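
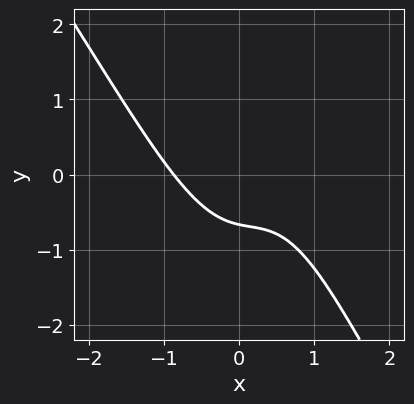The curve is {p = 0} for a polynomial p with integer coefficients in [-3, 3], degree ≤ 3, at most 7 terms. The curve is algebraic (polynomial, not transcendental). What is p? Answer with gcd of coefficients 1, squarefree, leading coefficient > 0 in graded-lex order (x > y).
3*x^3 + 2*x^2*y - x*y + 3*y + 2

deg p = 3. No degree-2 curve has this shape.
Solving for integer coefficients yields p as stated.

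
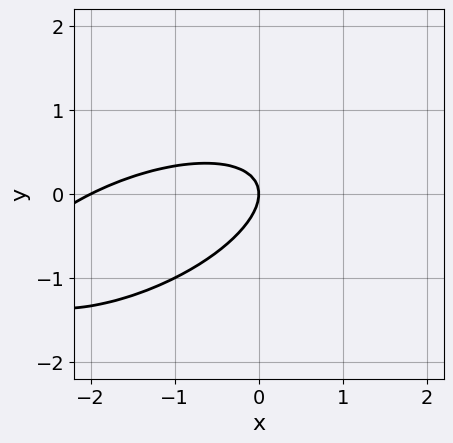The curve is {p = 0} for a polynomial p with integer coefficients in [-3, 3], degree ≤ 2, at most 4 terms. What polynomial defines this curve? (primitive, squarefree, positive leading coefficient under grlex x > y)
x^2 - 2*x*y + 3*y^2 + 2*x

The degree is 2 — a generic line meets the curve in up to 2 points.
From the axis intercepts and sections: the x-axis gridline crossings are at x ∈ {-2, 0}; it crosses the y-axis at the gridline y = 0.
Together with the visible shape, these determine p as stated.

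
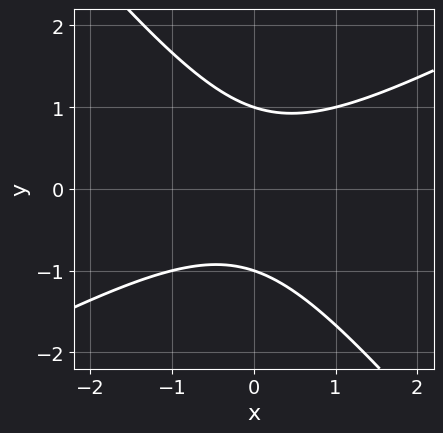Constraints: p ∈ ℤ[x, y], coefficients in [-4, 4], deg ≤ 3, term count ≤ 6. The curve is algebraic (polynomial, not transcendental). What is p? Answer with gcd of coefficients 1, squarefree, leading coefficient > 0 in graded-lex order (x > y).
2*x^2 - 2*x*y - 3*y^2 + 3

First, degree: a generic line meets the curve in up to 2 points, so deg p = 2.
Next, checking where it meets the axes: it misses every integer gridline on the x-axis; among the integer gridlines, it crosses the y-axis at y ∈ {-1, 1}.
Finally, matching integer coefficients to the picture gives p.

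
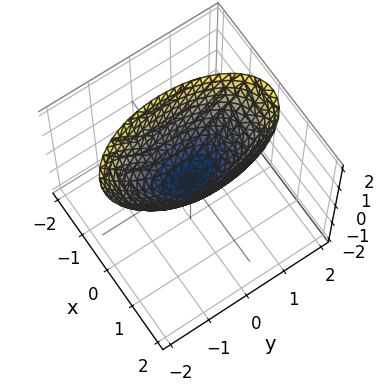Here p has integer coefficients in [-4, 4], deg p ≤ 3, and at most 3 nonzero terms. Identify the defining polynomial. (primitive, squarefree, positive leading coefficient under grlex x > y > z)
3*x^2 + y^2 - 2*z

Degree: a paraboloid; a quadric, so deg p = 2.
Symmetries: mirror symmetry y ↦ −y ⇒ only even powers of y; mirror symmetry x ↦ −x ⇒ only even powers of x.
From the axis intercepts and sections: it crosses the z-axis at the gridline z = 0; one y-axis crossing is at y = 0; one x-axis crossing is at x = 0.
These observations pin down the coefficients.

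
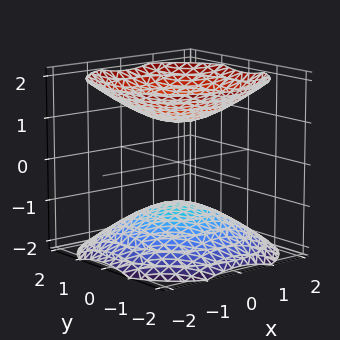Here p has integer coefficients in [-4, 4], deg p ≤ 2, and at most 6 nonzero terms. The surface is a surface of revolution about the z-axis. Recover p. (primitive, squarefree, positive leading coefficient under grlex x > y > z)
2*x^2 + 2*y^2 - 3*z^2 + 3

1. The picture has 2 separate pieces. They look like related sheets of one shape, so recover p as a whole.
2. The degree is 2 — the shape is more complex than any degree-1 surface.
3. By symmetry, every cross-section ⟂ z is a circle, so x, y appear only via x² + y².
4. Reading off the gridlines: among the integer gridlines, it crosses the z-axis at z ∈ {-1, 1}; the surface avoids every integer x-axis point in the box; no y-intercept at any integer in the box.
5. Fitting integer coefficients to these (and the overall shape) gives p.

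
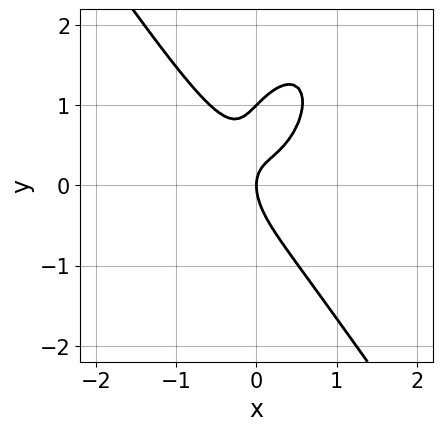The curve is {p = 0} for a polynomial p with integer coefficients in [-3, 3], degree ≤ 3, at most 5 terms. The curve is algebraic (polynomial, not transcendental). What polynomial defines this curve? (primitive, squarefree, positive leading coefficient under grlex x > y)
3*x^3 + y^3 - 2*x*y - y^2 + x

First, degree: no degree-2 curve has this shape, so deg p = 3.
Then, reading off the gridlines: it crosses the x-axis at the gridline x = 0; among the integer gridlines, it crosses the y-axis at y ∈ {0, 1}.
Finally, matching integer coefficients to the picture gives p.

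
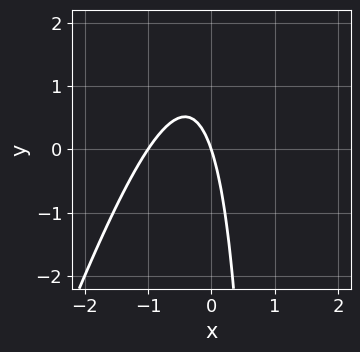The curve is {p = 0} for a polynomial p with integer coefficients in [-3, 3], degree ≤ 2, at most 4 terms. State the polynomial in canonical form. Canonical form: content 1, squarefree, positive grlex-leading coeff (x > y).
3*x^2 - x*y + 3*x + y

First, deg p = 2.
Next, observable constraints: among the integer gridlines, it crosses the x-axis at x ∈ {-1, 0}; it crosses the y-axis at the gridline y = 0.
Finally, these observations pin down the coefficients.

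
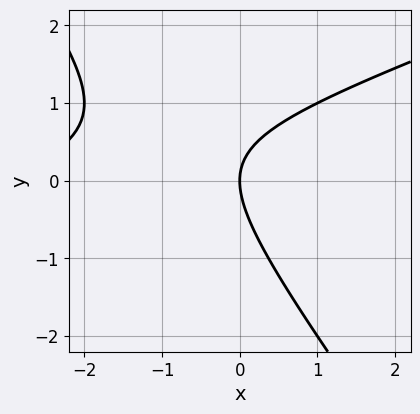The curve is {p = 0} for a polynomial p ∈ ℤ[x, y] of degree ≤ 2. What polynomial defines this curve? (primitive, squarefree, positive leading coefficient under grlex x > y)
x^2 - 2*x*y - 2*y^2 + 3*x

First, degree: no degree-1 curve has this shape, so deg p = 2.
Next, from the visible intercepts: it meets the y-axis at y = 0 (among the integer gridlines); one x-axis crossing is at x = 0.
Finally, together with the visible shape, these determine p as stated.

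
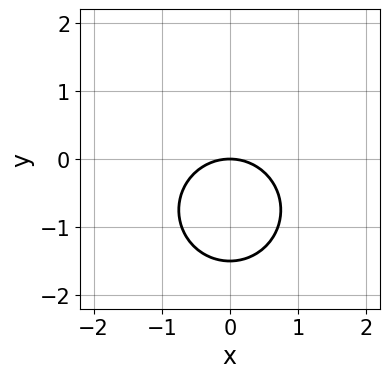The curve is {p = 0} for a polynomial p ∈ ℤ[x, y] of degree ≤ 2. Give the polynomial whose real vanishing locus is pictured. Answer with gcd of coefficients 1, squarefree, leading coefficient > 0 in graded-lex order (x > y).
2*x^2 + 2*y^2 + 3*y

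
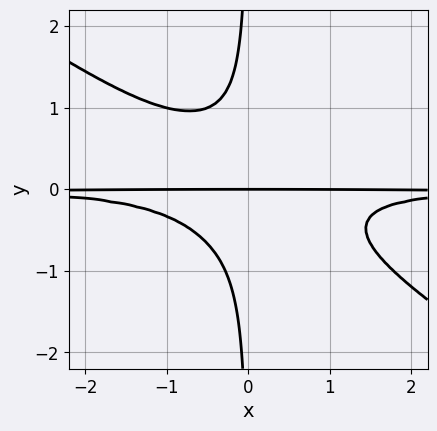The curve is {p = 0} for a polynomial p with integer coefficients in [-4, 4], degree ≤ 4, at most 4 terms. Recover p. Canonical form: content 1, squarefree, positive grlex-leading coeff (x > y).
(a) The degree is 4 — a generic line meets the curve in up to 4 points.
(b) Observable constraints: it meets the y-axis at y = 0 (among the integer gridlines); every point of the x-axis in the box is on the curve.
(c) Putting this together gives p.

2*x^2*y^2 + 3*x*y^3 + y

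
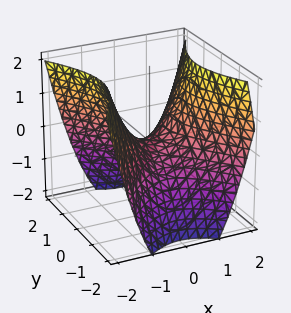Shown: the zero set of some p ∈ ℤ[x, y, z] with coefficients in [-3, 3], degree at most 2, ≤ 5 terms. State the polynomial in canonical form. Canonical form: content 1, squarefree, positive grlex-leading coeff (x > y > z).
3*x^2 - 2*y^2 - 3*z

First, the degree is 2 — a saddle surface; a quadric.
Then, symmetries: mirror symmetry y ↦ −y ⇒ only even powers of y; it's symmetric under x → −x, forcing even powers of x.
Then, from the axis intercepts and sections: one y-axis crossing is at y = 0; it meets the z-axis at z = 0 (among the integer gridlines).
Finally, solving for integer coefficients yields p as stated.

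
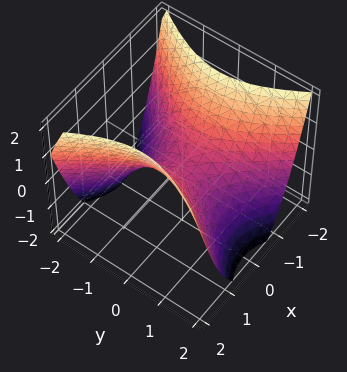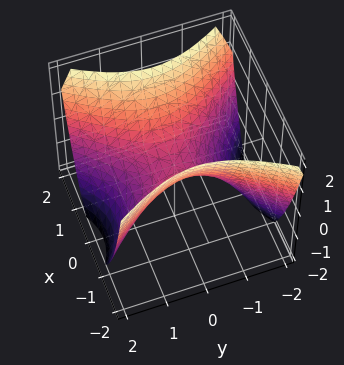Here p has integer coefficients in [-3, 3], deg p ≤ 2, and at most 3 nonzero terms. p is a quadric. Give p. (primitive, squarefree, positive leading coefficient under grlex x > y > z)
deg p = 2.
Symmetries: it's symmetric under y → −y, forcing even powers of y; mirror symmetry x ↦ −x ⇒ only even powers of x.
Checking where it meets the axes: it meets the z-axis at z = 0 (among the integer gridlines); it crosses the x-axis at the gridline x = 0; it meets the y-axis at y = 0 (among the integer gridlines).
Fitting integer coefficients to these (and the overall shape) gives p.

3*x^2 - 2*y^2 - 3*z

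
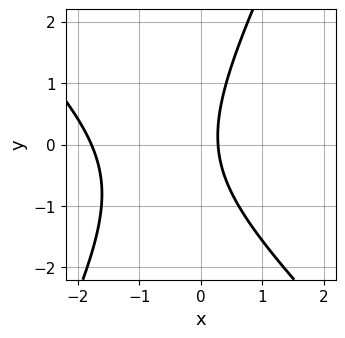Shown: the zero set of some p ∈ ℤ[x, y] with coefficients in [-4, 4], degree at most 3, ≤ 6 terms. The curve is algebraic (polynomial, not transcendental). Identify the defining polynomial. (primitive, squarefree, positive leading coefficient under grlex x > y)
2*x^2 + x*y - y^2 + 3*x - 1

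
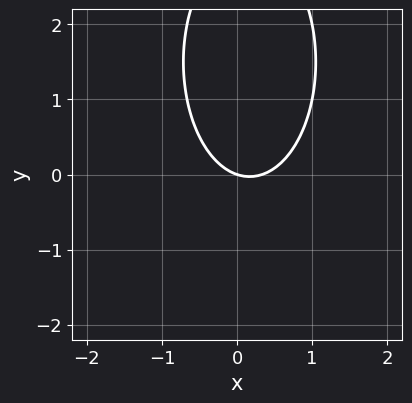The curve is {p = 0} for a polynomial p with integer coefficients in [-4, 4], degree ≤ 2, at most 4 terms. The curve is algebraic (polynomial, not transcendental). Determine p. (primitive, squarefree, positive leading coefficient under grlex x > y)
First, the degree is 2 — a generic line meets the curve in up to 2 points.
Next, from the axis intercepts and sections: one y-axis crossing is at y = 0; one x-axis crossing is at x = 0.
Finally, these observations pin down the coefficients.

3*x^2 + y^2 - x - 3*y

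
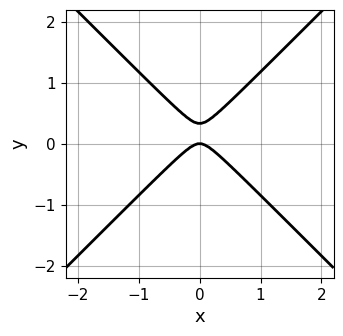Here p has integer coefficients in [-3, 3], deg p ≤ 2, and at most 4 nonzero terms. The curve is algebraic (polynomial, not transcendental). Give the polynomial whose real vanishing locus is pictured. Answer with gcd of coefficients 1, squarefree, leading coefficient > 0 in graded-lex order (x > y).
3*x^2 - 3*y^2 + y

First, degree: no degree-1 curve has this shape, so deg p = 2.
Next, symmetries: it's symmetric under x → −x, forcing even powers of x.
Then, from the axis intercepts and sections: it crosses the y-axis at the gridline y = 0; one x-axis crossing is at x = 0.
Finally, putting this together gives p.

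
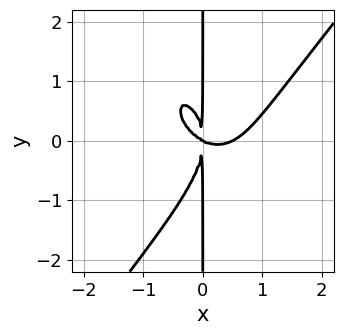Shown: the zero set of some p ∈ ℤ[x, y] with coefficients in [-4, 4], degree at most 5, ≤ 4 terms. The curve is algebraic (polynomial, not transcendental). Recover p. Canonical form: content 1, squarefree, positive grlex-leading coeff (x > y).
2*x^4 - x*y^3 - x^3 - 2*x^2*y

(a) The degree is 4 — no degree-3 curve has this shape.
(b) From the visible intercepts: every point of the y-axis in the box is on the curve; one x-axis crossing is at x = 0.
(c) Matching integer coefficients to the picture gives p.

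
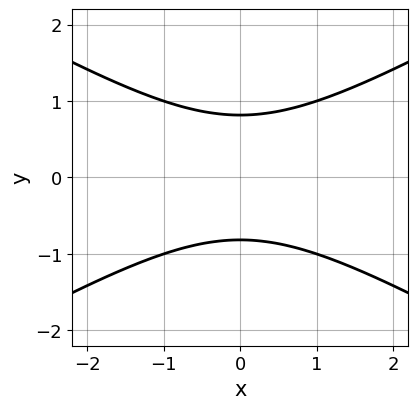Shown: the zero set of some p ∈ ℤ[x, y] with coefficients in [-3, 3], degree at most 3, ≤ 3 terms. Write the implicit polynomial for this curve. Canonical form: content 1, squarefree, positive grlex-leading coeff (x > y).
x^2 - 3*y^2 + 2

(a) Degree: the shape is more complex than any degree-1 curve, so deg p = 2.
(b) Symmetries: the y ↦ −y reflection is a symmetry, so y appears only in even powers; mirror symmetry x ↦ −x ⇒ only even powers of x.
(c) From the visible intercepts: the curve avoids every integer x-axis point in the box.
(d) Putting this together gives p.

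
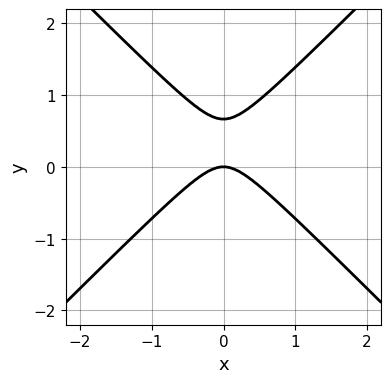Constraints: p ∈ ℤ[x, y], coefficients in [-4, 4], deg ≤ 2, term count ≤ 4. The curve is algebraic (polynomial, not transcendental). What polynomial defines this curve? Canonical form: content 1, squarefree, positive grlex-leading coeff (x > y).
First, deg p = 2. The shape is more complex than any degree-1 curve.
Next, symmetries: it's symmetric under x → −x, forcing even powers of x.
Then, from the visible intercepts: one y-axis crossing is at y = 0; it meets the x-axis at x = 0 (among the integer gridlines).
Finally, together with the visible shape, these determine p as stated.

3*x^2 - 3*y^2 + 2*y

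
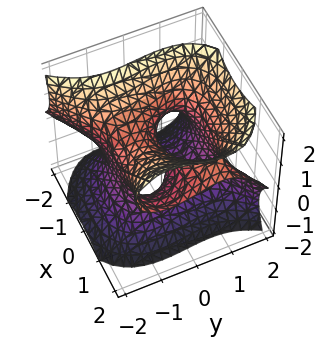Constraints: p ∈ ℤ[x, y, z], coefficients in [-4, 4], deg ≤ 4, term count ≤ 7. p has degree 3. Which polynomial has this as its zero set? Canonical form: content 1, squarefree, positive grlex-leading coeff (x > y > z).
x^3 - 3*x^2*z - 2*y^3 + 2*z^3 + 3*y

1. The degree is 3 — the shape is more complex than any degree-2 surface.
2. Checking where it meets the axes: it meets the x-axis at x = 0 (among the integer gridlines); it crosses the y-axis at the gridline y = 0.
3. Assembling these constraints gives the stated polynomial.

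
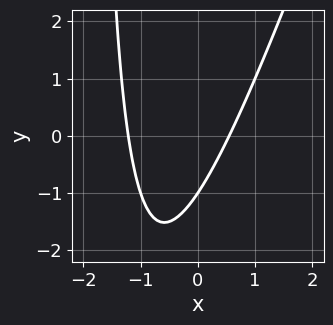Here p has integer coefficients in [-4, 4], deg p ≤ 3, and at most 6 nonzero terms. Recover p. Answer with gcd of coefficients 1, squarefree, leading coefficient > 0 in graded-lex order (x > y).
3*x^2 - x*y + 2*x - 2*y - 2

1. deg p = 2. The shape is more complex than any degree-1 curve.
2. Against the integer gridlines: it meets the y-axis at y = -1 (among the integer gridlines).
3. Solving for integer coefficients yields p as stated.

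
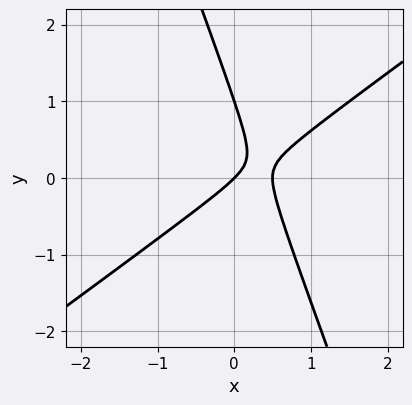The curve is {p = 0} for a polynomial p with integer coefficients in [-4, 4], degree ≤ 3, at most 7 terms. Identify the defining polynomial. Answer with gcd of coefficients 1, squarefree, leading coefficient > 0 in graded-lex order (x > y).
(a) The degree is 2 — no degree-1 curve has this shape.
(b) Reading off the gridlines: the y-axis gridline crossings are at y ∈ {0, 1}; it crosses the x-axis at the gridline x = 0.
(c) The integer polynomial consistent with all of this is the stated p.

2*x^2 - 2*x*y - y^2 - x + y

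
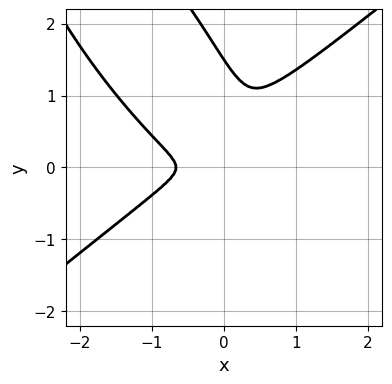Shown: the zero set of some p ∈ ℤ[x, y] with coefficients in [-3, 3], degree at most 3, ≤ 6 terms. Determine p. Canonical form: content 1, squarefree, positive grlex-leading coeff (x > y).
3*x^3 - 3*x*y^2 - 2*y^3 + 2*x^2 + 3*y^2

1. deg p = 3.
2. Matching integer coefficients to the picture gives p.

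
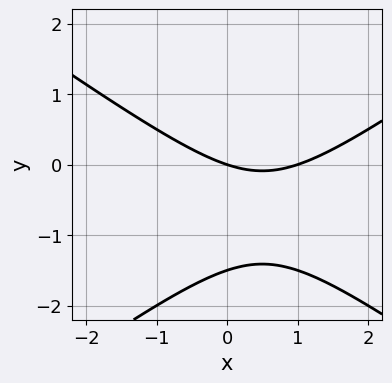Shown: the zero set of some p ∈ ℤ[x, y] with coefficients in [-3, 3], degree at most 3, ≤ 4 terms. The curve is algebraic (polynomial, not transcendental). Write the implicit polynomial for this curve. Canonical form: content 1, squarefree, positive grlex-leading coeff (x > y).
x^2 - 2*y^2 - x - 3*y

1. Degree: a generic line meets the curve in up to 2 points, so deg p = 2.
2. Reading off the gridlines: among the integer gridlines, it crosses the x-axis at x ∈ {0, 1}; it crosses the y-axis at the gridline y = 0.
3. Fitting integer coefficients to these (and the overall shape) gives p.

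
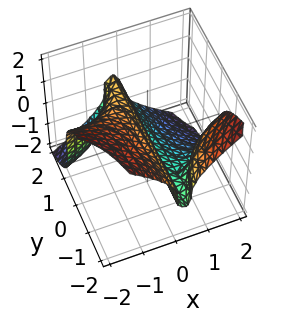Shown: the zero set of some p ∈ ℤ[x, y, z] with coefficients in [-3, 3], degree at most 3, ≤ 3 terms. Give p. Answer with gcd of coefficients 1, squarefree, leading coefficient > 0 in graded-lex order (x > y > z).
3*x^2*y + 2*z^3 + 3*x

Degree: a generic line meets the surface in up to 3 points, so deg p = 3.
From the axis intercepts and sections: it meets the z-axis at z = 0 (among the integer gridlines); it meets the x-axis at x = 0 (among the integer gridlines); the visible y-axis segment lies entirely on the surface.
Assembling these constraints gives the stated polynomial.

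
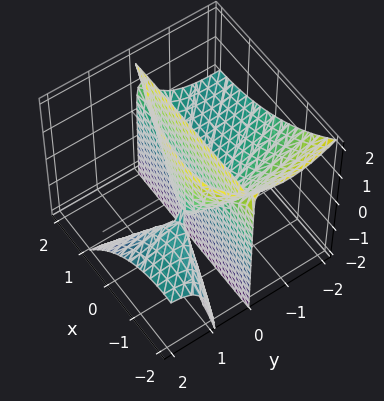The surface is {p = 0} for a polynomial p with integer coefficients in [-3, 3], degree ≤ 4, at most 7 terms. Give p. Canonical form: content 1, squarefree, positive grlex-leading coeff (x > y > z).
1. Degree: the shape is more complex than any degree-2 surface, so deg p = 3.
2. Against the integer gridlines: every point of the x-axis in the box is on the surface; it crosses the y-axis at the gridline y = 0; every point of the z-axis in the box is on the surface.
3. Matching integer coefficients to the picture gives p.

x^2*y + 2*x*y^2 + y^3 + 3*y^2*z - 2*y*z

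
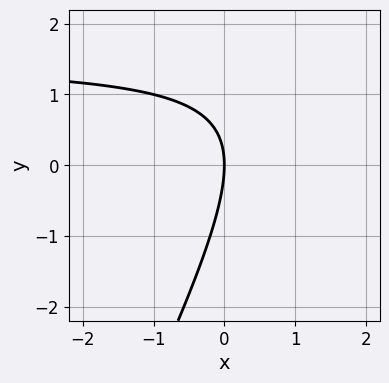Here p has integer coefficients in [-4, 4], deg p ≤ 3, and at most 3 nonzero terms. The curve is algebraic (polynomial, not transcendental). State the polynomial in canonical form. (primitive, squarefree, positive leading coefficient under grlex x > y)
1. Degree: no degree-1 curve has this shape, so deg p = 2.
2. From the visible intercepts: it meets the y-axis at y = 0 (among the integer gridlines); it meets the x-axis at x = 0 (among the integer gridlines).
3. Matching integer coefficients to the picture gives p.

2*x*y - y^2 - 3*x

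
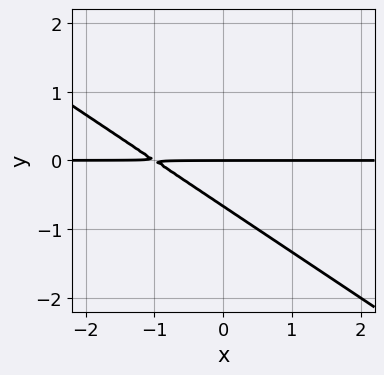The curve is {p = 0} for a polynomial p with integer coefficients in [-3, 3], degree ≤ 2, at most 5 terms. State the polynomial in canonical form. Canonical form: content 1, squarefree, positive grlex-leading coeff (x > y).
2*x*y + 3*y^2 + 2*y

1. Degree: the shape is more complex than any degree-1 curve, so deg p = 2.
2. Checking where it meets the axes: the visible x-axis segment lies entirely on the curve; one y-axis crossing is at y = 0.
3. These observations pin down the coefficients.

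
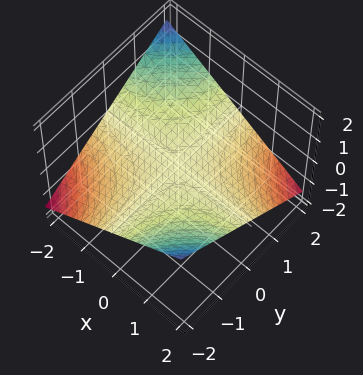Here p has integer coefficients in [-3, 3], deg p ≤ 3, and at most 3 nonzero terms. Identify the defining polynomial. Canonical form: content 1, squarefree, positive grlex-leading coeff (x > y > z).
(a) The degree is 2 — a hyperbolic paraboloid; a quadric.
(b) Against the integer gridlines: it meets the z-axis at z = 0 (among the integer gridlines); the visible y-axis segment lies entirely on the surface.
(c) Matching integer coefficients to the picture gives p. Check: (-2, 0, 0) on the x-axis lies on the surface, and p(-2, 0, 0) = 0. ✓

x*y + 3*z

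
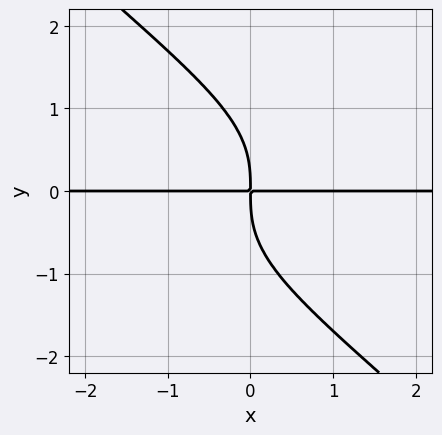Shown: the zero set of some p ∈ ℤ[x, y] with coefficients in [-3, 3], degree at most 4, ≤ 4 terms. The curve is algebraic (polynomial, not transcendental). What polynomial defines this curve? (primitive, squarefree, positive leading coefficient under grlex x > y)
(a) The degree is 4 — the shape is more complex than any degree-3 curve.
(b) From the axis intercepts and sections: every point of the x-axis in the box is on the curve.
(c) Putting this together gives p.

x*y^3 + y^4 + 2*x*y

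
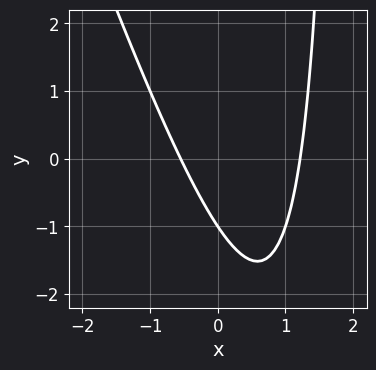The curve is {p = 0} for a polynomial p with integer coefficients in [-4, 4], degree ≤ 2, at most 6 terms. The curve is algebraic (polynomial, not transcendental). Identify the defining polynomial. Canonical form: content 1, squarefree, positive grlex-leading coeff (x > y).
First, deg p = 2. The shape is more complex than any degree-1 curve.
Next, from the axis intercepts and sections: it meets the y-axis at y = -1 (among the integer gridlines).
Finally, fitting integer coefficients to these (and the overall shape) gives p.

3*x^2 + x*y - 2*x - 2*y - 2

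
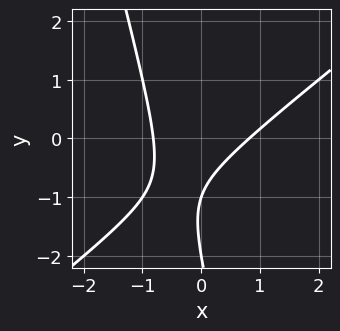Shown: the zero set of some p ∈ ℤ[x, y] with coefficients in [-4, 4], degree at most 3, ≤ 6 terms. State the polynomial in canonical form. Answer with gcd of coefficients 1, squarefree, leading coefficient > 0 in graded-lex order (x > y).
3*x^2 - 3*x*y - y^2 - 3*y - 2

1. The degree is 2 — the shape is more complex than any degree-1 curve.
2. Reading off the gridlines: the y-axis gridline crossings are at y ∈ {-2, -1}.
3. Together with the visible shape, these determine p as stated.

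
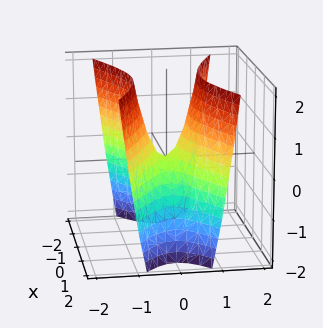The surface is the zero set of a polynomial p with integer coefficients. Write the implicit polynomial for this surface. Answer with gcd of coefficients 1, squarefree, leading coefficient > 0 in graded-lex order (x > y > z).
1. deg p = 2.
2. Symmetries: it's symmetric under y → −y, forcing even powers of y; the x ↦ −x reflection is a symmetry, so x appears only in even powers.
3. Checking where it meets the axes: it meets the y-axis at y = 0 (among the integer gridlines); it meets the z-axis at z = 0 (among the integer gridlines); it meets the x-axis at x = 0 (among the integer gridlines).
4. Putting this together gives p.

x^2 - 3*y^2 + z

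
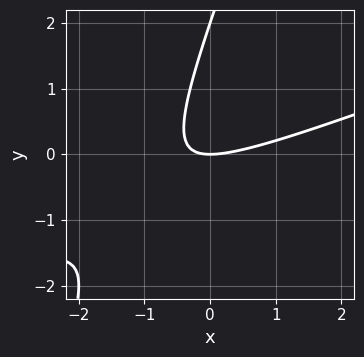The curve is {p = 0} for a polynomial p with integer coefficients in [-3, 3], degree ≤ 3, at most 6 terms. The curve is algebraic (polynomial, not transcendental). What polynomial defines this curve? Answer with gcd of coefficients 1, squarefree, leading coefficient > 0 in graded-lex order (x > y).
First, deg p = 2. A generic line meets the curve in up to 2 points.
Then, from the visible intercepts: it crosses the x-axis at the gridline x = 0; the y-axis gridline crossings are at y ∈ {0, 2}.
Finally, solving for integer coefficients yields p as stated.

x^2 - 3*x*y + y^2 - 2*y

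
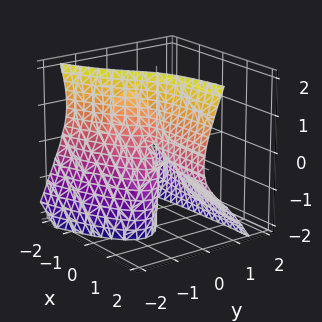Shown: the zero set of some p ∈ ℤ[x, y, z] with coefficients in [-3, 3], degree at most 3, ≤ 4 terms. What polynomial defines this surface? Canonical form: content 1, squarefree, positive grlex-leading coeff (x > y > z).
(a) deg p = 3. No degree-2 surface has this shape.
(b) Against the integer gridlines: every point of the z-axis in the box is on the surface; the visible x-axis segment lies entirely on the surface; one y-axis crossing is at y = 0.
(c) Putting this together gives p.

x*z^2 - 3*y^3 - 3*x*y - 3*y*z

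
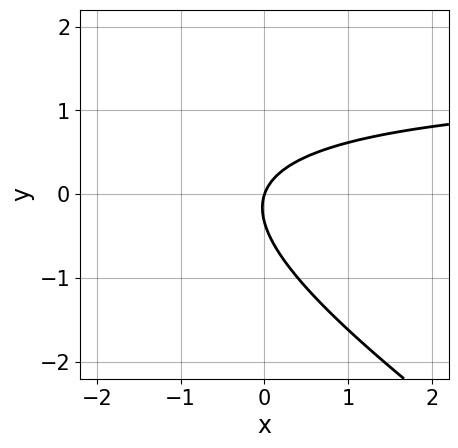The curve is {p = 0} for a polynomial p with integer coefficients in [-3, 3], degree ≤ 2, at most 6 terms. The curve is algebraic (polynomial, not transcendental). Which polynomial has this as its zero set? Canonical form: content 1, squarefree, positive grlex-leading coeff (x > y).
2*x*y + 3*y^2 - 3*x + y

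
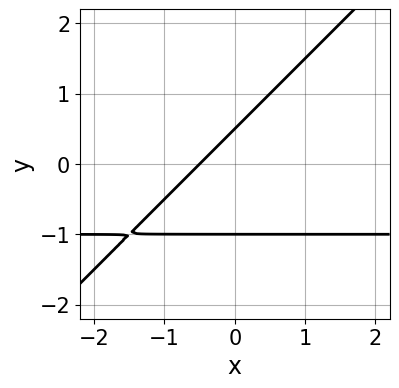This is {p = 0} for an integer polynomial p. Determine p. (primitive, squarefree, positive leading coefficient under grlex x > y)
2*x*y - 2*y^2 + 2*x - y + 1

(a) The degree is 2 — a generic line meets the curve in up to 2 points.
(b) Checking where it meets the axes: it crosses the y-axis at the gridline y = -1.
(c) Matching integer coefficients to the picture gives p.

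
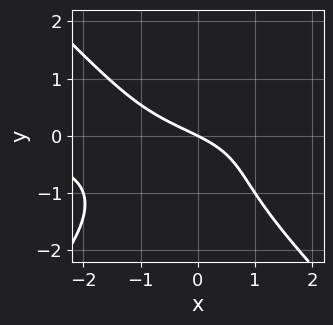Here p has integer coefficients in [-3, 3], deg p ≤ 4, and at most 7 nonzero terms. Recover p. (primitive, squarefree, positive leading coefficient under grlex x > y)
x^2*y - y^3 - y^2 - x - 2*y

1. Degree: the shape is more complex than any degree-2 curve, so deg p = 3.
2. Checking where it meets the axes: it meets the x-axis at x = 0 (among the integer gridlines); it crosses the y-axis at the gridline y = 0.
3. Together with the visible shape, these determine p as stated.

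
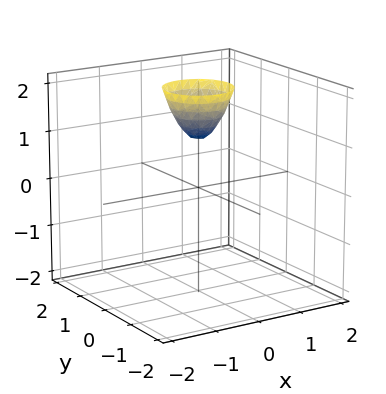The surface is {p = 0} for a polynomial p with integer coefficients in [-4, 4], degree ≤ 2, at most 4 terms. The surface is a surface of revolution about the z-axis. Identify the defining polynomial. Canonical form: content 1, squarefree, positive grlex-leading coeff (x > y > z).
2*x^2 + 2*y^2 - z + 1

(a) Degree: the shape is more complex than any degree-1 surface, so deg p = 2.
(b) Symmetry: every cross-section ⟂ z is a circle, so x, y appear only via x² + y².
(c) From the visible intercepts: no y-intercept at any integer in the box; a circular section at z = 2 has radius between 0 and 1; it meets the z-axis at z = 1 (among the integer gridlines).
(d) Putting this together gives p.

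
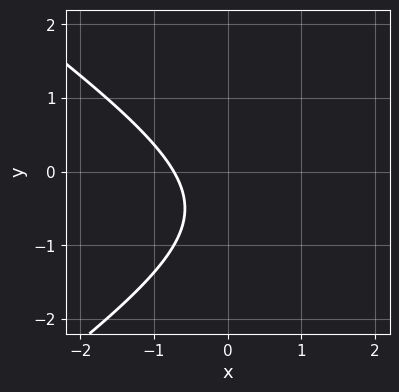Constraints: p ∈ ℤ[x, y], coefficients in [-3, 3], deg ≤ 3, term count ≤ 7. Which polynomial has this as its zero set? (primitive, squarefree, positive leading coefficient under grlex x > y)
The degree is 2 — no degree-1 curve has this shape.
Against the integer gridlines: it misses every integer gridline on the y-axis.
Putting this together gives p.

x^2 - 2*y^2 - 2*x - 2*y - 2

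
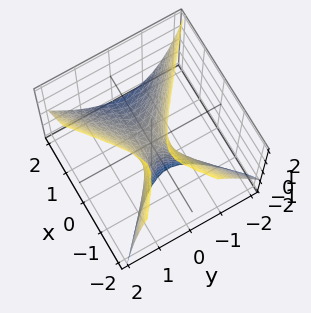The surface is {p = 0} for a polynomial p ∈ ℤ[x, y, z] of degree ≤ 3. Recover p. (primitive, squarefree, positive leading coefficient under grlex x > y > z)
2*x^2 + 2*x*z - 3*y^2 + y*z + z

1. Degree: no degree-1 surface has this shape, so deg p = 2.
2. Observable constraints: it crosses the y-axis at the gridline y = 0; it meets the z-axis at z = 0 (among the integer gridlines); one x-axis crossing is at x = 0.
3. Solving for integer coefficients yields p as stated.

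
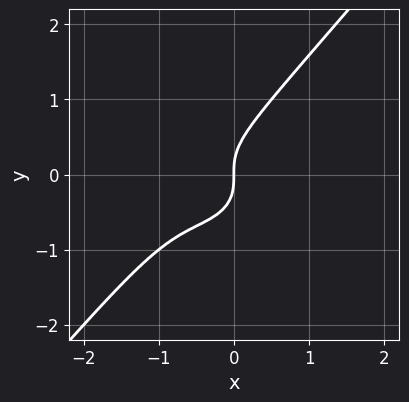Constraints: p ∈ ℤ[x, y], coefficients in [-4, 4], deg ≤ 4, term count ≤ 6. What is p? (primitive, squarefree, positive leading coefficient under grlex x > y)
(a) deg p = 3. No degree-2 curve has this shape.
(b) Reading off the gridlines: it crosses the x-axis at the gridline x = 0; it meets the y-axis at y = 0 (among the integer gridlines).
(c) Together with the visible shape, these determine p as stated.

2*x^3 + 2*x*y^2 - 3*y^3 + 3*x^2 + 2*x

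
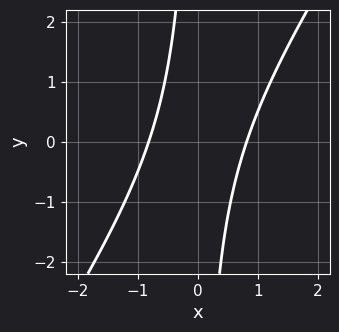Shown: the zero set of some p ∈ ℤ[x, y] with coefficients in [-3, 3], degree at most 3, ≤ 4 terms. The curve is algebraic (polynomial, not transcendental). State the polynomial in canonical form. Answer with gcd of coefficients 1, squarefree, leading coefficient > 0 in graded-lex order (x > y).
3*x^2 - 2*x*y - 2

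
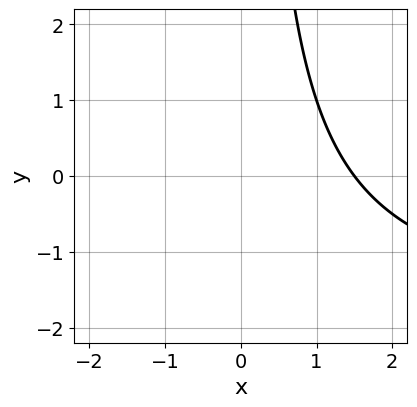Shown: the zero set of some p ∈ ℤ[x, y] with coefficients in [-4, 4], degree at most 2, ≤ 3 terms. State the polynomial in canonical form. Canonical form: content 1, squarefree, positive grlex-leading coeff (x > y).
x*y + 2*x - 3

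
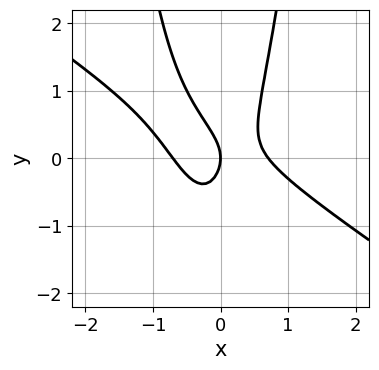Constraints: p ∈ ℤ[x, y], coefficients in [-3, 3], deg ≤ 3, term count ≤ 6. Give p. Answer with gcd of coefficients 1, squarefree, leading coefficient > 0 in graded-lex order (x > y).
The degree is 3 — a generic line meets the curve in up to 3 points.
Observable constraints: it meets the x-axis at x = 0 (among the integer gridlines); it meets the y-axis at y = 0 (among the integer gridlines).
Matching integer coefficients to the picture gives p.

2*x^3 + 3*x^2*y - y^2 - x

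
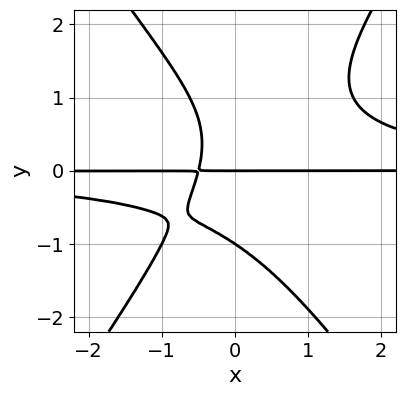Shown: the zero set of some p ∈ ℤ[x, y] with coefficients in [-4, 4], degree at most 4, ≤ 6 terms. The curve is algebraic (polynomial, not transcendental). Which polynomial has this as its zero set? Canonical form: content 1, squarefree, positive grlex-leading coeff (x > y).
2*x^2*y^2 - y^4 - 2*x*y - y

First, the degree is 4 — the shape is more complex than any degree-3 curve.
Next, against the integer gridlines: among the integer gridlines, it crosses the y-axis at y ∈ {-1, 0}; the visible x-axis segment lies entirely on the curve.
Finally, together with the visible shape, these determine p as stated.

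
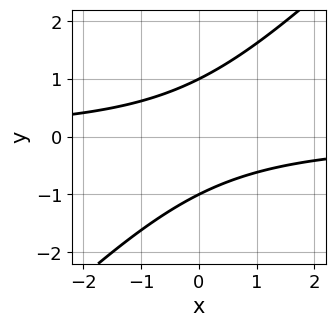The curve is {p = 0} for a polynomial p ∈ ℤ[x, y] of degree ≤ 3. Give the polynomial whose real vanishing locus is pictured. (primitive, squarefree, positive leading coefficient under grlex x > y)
(a) The degree is 2 — a generic line meets the curve in up to 2 points.
(b) From the axis intercepts and sections: among the integer gridlines, it crosses the y-axis at y ∈ {-1, 1}; the curve avoids every integer x-axis point in the box.
(c) These observations pin down the coefficients.

x*y - y^2 + 1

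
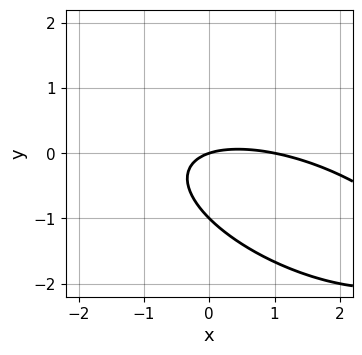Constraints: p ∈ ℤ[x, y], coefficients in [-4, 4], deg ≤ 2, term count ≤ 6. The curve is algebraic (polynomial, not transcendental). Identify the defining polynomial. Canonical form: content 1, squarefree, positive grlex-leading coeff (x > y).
x^2 + 2*x*y + 3*y^2 - x + 3*y

1. Degree: the shape is more complex than any degree-1 curve, so deg p = 2.
2. From the visible intercepts: the y-axis gridline crossings are at y ∈ {-1, 0}; among the integer gridlines, it crosses the x-axis at x ∈ {0, 1}.
3. Fitting integer coefficients to these (and the overall shape) gives p.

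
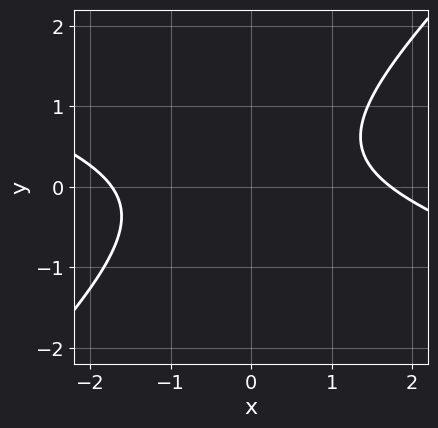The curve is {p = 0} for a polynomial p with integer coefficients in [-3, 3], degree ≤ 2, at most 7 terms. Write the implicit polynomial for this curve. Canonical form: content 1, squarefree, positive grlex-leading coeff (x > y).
x^2 + 2*x*y - 3*y^2 + y - 3

(a) Degree: the shape is more complex than any degree-1 curve, so deg p = 2.
(b) Against the integer gridlines: it misses every integer gridline on the y-axis.
(c) Matching integer coefficients to the picture gives p.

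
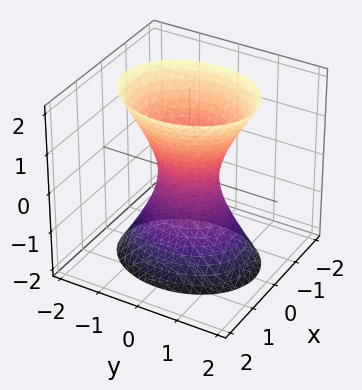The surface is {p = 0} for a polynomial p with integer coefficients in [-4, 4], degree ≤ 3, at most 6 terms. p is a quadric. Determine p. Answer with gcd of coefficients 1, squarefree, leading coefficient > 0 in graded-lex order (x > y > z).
3*x^2 + 2*y^2 - z^2 - 1

First, degree: an hourglass — one-sheet hyperboloid; a quadric, so deg p = 2.
Next, symmetries: mirror symmetry y ↦ −y ⇒ only even powers of y; the x ↦ −x reflection is a symmetry, so x appears only in even powers; it's symmetric under z → −z, forcing even powers of z.
Then, from the visible intercepts: the surface avoids every integer z-axis point in the box.
Finally, these observations pin down the coefficients.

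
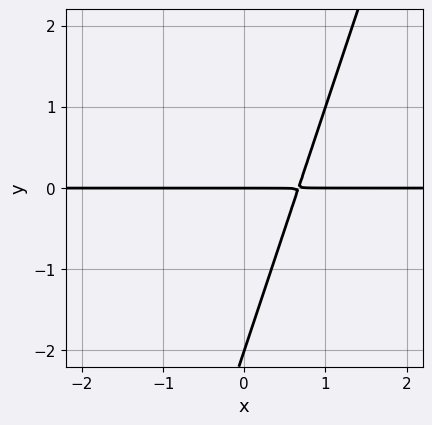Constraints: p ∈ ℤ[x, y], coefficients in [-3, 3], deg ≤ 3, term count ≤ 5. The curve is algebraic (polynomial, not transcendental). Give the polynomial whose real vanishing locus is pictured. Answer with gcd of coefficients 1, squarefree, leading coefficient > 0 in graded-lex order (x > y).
First, the degree is 2 — the shape is more complex than any degree-1 curve.
Then, against the integer gridlines: among the integer gridlines, it crosses the y-axis at y ∈ {-2, 0}; every point of the x-axis in the box is on the curve.
Finally, matching integer coefficients to the picture gives p.

3*x*y - y^2 - 2*y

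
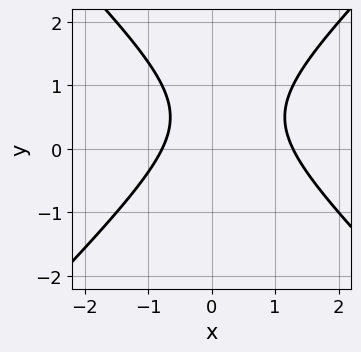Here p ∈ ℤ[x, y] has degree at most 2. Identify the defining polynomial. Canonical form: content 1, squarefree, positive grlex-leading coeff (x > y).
(a) deg p = 2. A generic line meets the curve in up to 2 points.
(b) Against the integer gridlines: the curve avoids every integer y-axis point in the box.
(c) Solving for integer coefficients yields p as stated.

2*x^2 - 2*y^2 - x + 2*y - 2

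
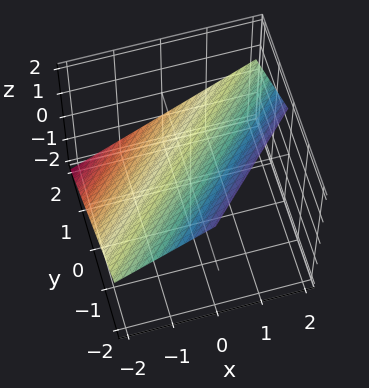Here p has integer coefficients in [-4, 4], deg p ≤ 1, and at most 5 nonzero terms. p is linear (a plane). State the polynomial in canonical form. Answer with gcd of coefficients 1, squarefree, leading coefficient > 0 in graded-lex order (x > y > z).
2*x - 2*y - 3*z + 2

(a) The degree is 1 — the surface is flat (a plane).
(b) Reading off the gridlines: it meets the y-axis at y = 1 (among the integer gridlines); it meets the x-axis at x = -1 (among the integer gridlines).
(c) Solving for integer coefficients yields p as stated.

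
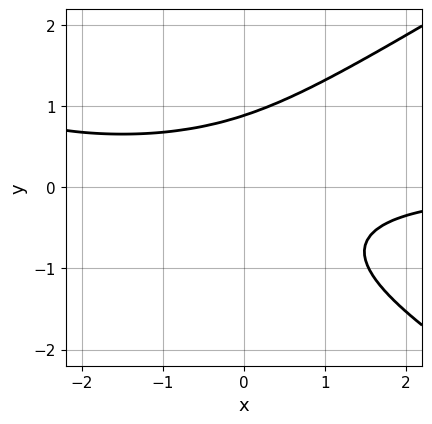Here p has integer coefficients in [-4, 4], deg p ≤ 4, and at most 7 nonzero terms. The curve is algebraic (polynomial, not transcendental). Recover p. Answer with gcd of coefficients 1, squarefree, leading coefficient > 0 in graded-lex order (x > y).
deg p = 3. No degree-2 curve has this shape.
From the visible intercepts: no x-intercept at any integer in the box.
Matching integer coefficients to the picture gives p.

x^2*y - 3*y^3 + 3*x*y - y + 3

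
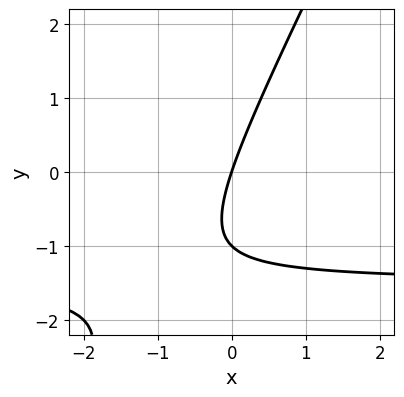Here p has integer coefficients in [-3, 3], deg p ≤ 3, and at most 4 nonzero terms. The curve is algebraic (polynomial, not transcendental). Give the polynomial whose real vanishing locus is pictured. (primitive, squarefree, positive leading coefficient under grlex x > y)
2*x*y - y^2 + 3*x - y

(a) deg p = 2. The shape is more complex than any degree-1 curve.
(b) Checking where it meets the axes: it meets the x-axis at x = 0 (among the integer gridlines); among the integer gridlines, it crosses the y-axis at y ∈ {-1, 0}.
(c) Matching integer coefficients to the picture gives p.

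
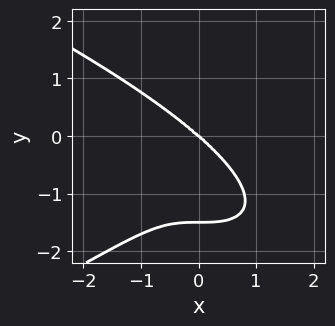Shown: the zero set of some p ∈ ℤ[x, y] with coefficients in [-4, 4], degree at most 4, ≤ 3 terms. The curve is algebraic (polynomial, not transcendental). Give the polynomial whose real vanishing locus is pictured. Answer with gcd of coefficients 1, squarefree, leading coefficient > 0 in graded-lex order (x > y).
2*y^4 + 2*x^3 + 3*y^3

Degree: a generic line meets the curve in up to 4 points, so deg p = 4.
Against the integer gridlines: it meets the x-axis at x = 0 (among the integer gridlines); it crosses the y-axis at the gridline y = 0.
Assembling these constraints gives the stated polynomial.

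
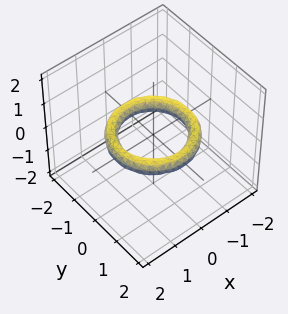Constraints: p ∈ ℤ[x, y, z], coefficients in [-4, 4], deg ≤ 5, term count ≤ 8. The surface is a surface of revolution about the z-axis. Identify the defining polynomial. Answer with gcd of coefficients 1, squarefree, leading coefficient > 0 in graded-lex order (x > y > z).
x^4 + 2*x^2*y^2 + y^4 - 3*x^2 - 3*y^2 + 3*z^2 + 2

1. Degree: no degree-3 surface has this shape, so deg p = 4.
2. By symmetry, the z-axis is an axis of rotation, so x and y enter only as x² + y².
3. From the visible intercepts: a circular section at z = 0 has radius exactly 1; the y-axis gridline crossings are at y ∈ {-1, 1}.
4. Fitting integer coefficients to these (and the overall shape) gives p. Check: (1, 0, 0) on the x-axis lies on the surface, and p(1, 0, 0) = 0. ✓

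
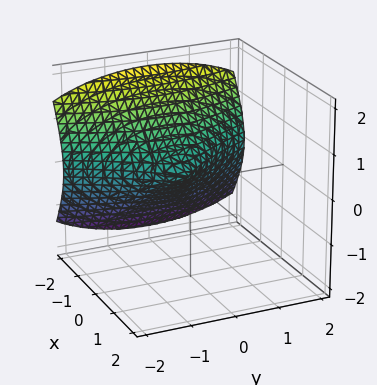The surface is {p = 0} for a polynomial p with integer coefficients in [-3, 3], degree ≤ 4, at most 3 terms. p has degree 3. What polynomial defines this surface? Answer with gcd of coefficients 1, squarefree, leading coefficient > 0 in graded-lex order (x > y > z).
x^3 + y^2 + 3*z^2

First, the degree is 3 — a generic line meets the surface in up to 3 points.
Next, from the axis intercepts and sections: one x-axis crossing is at x = 0; it meets the y-axis at y = 0 (among the integer gridlines).
Finally, matching integer coefficients to the picture gives p.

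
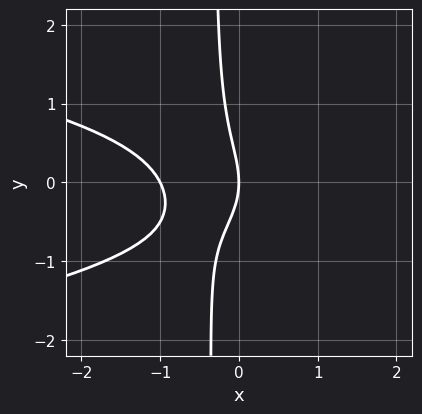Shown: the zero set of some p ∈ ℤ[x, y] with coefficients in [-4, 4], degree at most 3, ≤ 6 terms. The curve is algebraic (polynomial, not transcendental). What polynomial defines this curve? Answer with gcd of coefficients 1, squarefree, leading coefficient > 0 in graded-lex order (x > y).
Degree: a generic line meets the curve in up to 3 points, so deg p = 3.
From the axis intercepts and sections: it meets the y-axis at y = 0 (among the integer gridlines); among the integer gridlines, it crosses the x-axis at x ∈ {-1, 0}.
Assembling these constraints gives the stated polynomial.

3*x*y^2 + 2*x^2 + x*y + y^2 + 2*x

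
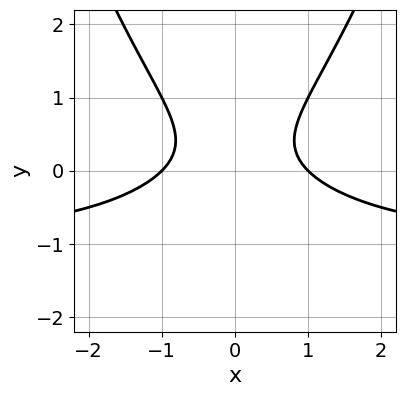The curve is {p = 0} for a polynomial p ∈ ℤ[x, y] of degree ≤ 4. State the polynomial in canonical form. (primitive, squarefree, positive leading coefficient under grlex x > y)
x^2*y + x^2 - 2*y^2 + y - 1

1. Degree: a generic line meets the curve in up to 3 points, so deg p = 3.
2. Symmetries: it's symmetric under x → −x, forcing even powers of x.
3. Against the integer gridlines: it misses every integer gridline on the y-axis; among the integer gridlines, it crosses the x-axis at x ∈ {-1, 1}.
4. Together with the visible shape, these determine p as stated.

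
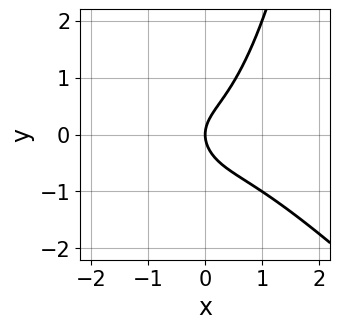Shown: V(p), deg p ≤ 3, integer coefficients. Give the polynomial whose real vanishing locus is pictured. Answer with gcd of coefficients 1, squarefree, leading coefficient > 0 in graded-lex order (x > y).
x^3 + x^2*y - y^2 + x

Degree: the shape is more complex than any degree-2 curve, so deg p = 3.
Reading off the gridlines: one x-axis crossing is at x = 0; it crosses the y-axis at the gridline y = 0.
Assembling these constraints gives the stated polynomial.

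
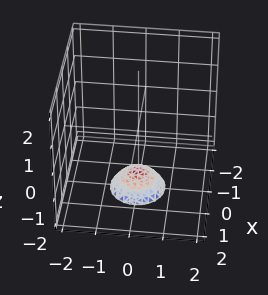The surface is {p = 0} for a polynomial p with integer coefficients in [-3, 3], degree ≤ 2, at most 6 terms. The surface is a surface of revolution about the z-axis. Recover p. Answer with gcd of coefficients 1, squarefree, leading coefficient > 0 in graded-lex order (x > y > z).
2*x^2 + 2*y^2 + 2*z + 3

Degree: the shape is more complex than any degree-1 surface, so deg p = 2.
Symmetries: rotational symmetry about the z-axis ⇒ p depends on x, y only through x² + y².
Against the integer gridlines: it misses every integer gridline on the x-axis; a circular section at z = -2 has radius between 0 and 1; no y-intercept at any integer in the box.
Fitting integer coefficients to these (and the overall shape) gives p.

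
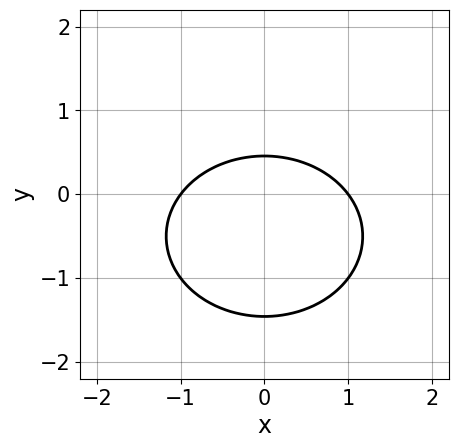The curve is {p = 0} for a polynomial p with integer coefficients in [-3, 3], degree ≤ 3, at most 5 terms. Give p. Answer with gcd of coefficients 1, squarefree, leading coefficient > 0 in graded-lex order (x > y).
2*x^2 + 3*y^2 + 3*y - 2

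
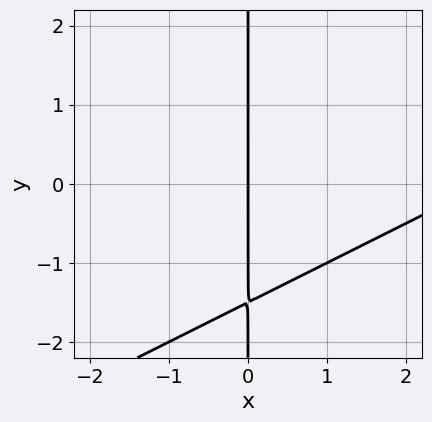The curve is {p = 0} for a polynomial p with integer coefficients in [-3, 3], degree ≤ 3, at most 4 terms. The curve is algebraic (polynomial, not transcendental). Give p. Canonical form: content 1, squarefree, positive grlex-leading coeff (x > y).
(a) The degree is 2 — a generic line meets the curve in up to 2 points.
(b) From the axis intercepts and sections: one x-axis crossing is at x = 0; the visible y-axis segment lies entirely on the curve.
(c) Fitting integer coefficients to these (and the overall shape) gives p.

x^2 - 2*x*y - 3*x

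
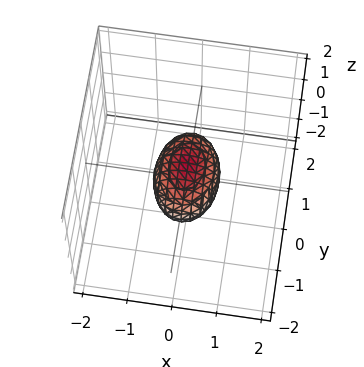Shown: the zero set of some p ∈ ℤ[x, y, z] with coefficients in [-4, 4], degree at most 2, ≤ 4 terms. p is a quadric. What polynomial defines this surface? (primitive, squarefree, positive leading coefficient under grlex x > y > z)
First, deg p = 2. Bounded and convex; a quadric.
Then, symmetries: mirror symmetry z ↦ −z ⇒ only even powers of z; mirror symmetry x ↦ −x ⇒ only even powers of x; the y ↦ −y reflection is a symmetry, so y appears only in even powers.
Next, checking where it meets the axes: the y-axis gridline crossings are at y ∈ {-1, 1}.
Finally, putting this together gives p.

2*x^2 + y^2 + 2*z^2 - 1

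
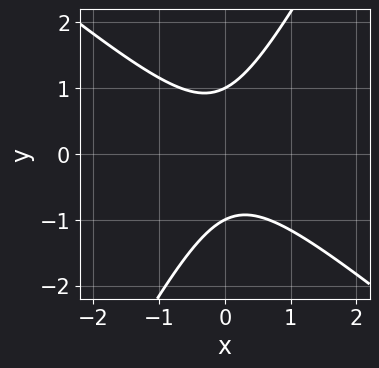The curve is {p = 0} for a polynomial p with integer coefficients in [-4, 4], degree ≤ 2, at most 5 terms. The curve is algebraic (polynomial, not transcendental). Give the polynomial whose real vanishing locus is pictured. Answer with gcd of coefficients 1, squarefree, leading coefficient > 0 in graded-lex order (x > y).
(a) The degree is 2 — no degree-1 curve has this shape.
(b) Observable constraints: the y-axis gridline crossings are at y ∈ {-1, 1}; the curve avoids every integer x-axis point in the box.
(c) Matching integer coefficients to the picture gives p.

3*x^2 + 2*x*y - 2*y^2 + 2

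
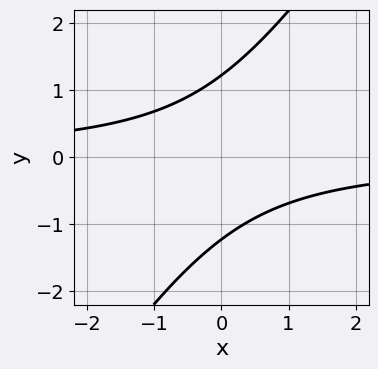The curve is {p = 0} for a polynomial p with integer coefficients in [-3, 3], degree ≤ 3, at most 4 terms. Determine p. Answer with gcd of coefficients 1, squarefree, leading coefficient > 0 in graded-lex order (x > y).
First, the degree is 2 — the shape is more complex than any degree-1 curve.
Then, checking where it meets the axes: no x-intercept at any integer in the box.
Finally, the integer polynomial consistent with all of this is the stated p.

3*x*y - 2*y^2 + 3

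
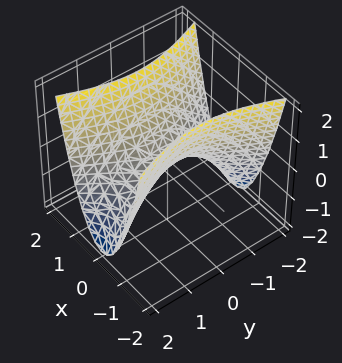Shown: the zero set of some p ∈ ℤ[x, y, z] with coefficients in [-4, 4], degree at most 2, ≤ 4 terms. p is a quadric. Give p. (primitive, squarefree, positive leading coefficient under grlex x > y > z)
1. The degree is 2 — a saddle surface; a quadric.
2. Symmetries: the x ↦ −x reflection is a symmetry, so x appears only in even powers; the y ↦ −y reflection is a symmetry, so y appears only in even powers.
3. Observable constraints: it meets the z-axis at z = 0 (among the integer gridlines); it crosses the x-axis at the gridline x = 0.
4. These observations pin down the coefficients.

3*x^2 - y^2 - 2*z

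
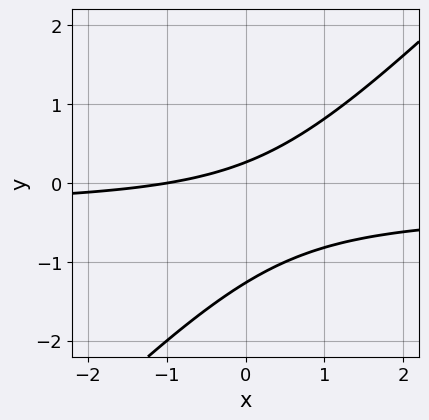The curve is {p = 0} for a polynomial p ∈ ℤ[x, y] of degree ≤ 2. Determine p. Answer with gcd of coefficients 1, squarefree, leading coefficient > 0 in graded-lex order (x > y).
Degree: no degree-1 curve has this shape, so deg p = 2.
Observable constraints: it crosses the x-axis at the gridline x = -1.
Matching integer coefficients to the picture gives p.

3*x*y - 3*y^2 + x - 3*y + 1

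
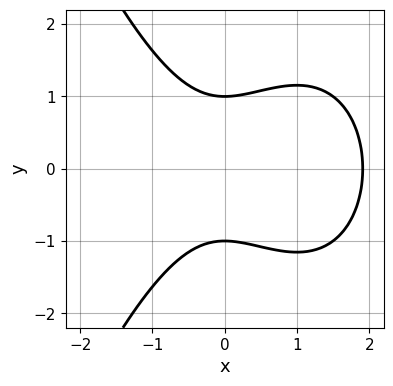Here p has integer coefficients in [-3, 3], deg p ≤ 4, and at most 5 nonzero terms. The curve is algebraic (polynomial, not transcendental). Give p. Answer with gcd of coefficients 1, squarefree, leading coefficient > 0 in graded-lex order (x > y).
2*x^3 - 3*x^2 + 3*y^2 - 3

deg p = 3. A generic line meets the curve in up to 3 points.
Symmetries: it's symmetric under y → −y, forcing even powers of y.
Checking where it meets the axes: the y-axis gridline crossings are at y ∈ {-1, 1}.
Together with the visible shape, these determine p as stated.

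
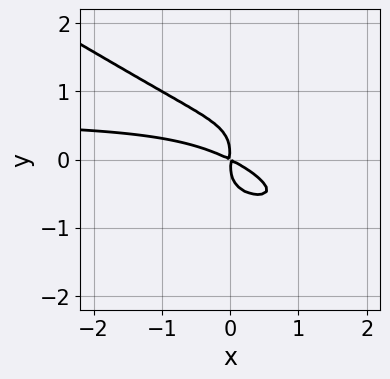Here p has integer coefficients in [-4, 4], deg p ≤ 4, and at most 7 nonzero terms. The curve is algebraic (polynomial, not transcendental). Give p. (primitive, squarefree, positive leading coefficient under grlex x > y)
1. Degree: no degree-3 curve has this shape, so deg p = 4.
2. Solving for integer coefficients yields p as stated.

x^2*y^2 - 3*y^4 + x^2*y - x^2 - 2*x*y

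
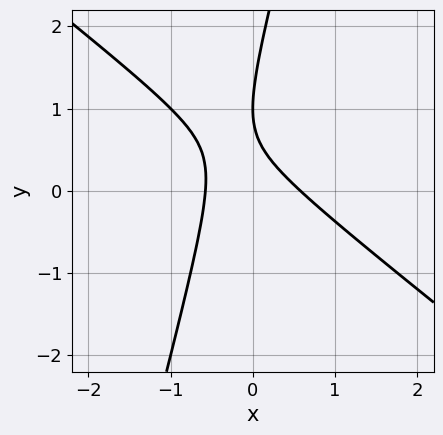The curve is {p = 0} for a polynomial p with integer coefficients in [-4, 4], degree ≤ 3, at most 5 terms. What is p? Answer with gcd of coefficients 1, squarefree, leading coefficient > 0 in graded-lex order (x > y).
The degree is 2 — a generic line meets the curve in up to 2 points.
Reading off the gridlines: it meets the y-axis at y = 1 (among the integer gridlines).
Fitting integer coefficients to these (and the overall shape) gives p.

3*x^2 + 3*x*y - y^2 + 2*y - 1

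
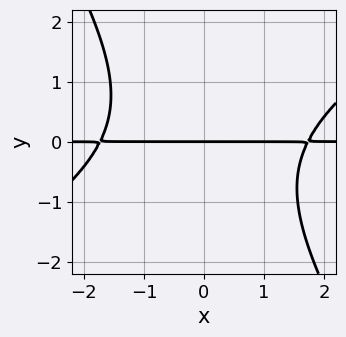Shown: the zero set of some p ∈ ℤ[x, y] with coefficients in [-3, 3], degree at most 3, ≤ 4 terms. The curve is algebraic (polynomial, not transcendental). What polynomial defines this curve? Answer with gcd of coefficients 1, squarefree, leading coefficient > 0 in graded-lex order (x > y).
x^2*y - x*y^2 - y^3 - 3*y

(a) deg p = 3. No degree-2 curve has this shape.
(b) Reading off the gridlines: it meets the y-axis at y = 0 (among the integer gridlines); the visible x-axis segment lies entirely on the curve.
(c) Fitting integer coefficients to these (and the overall shape) gives p.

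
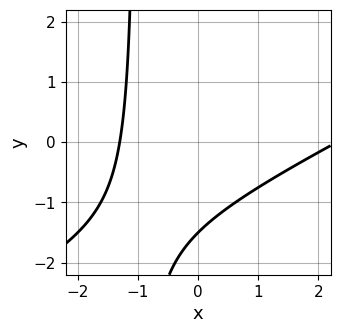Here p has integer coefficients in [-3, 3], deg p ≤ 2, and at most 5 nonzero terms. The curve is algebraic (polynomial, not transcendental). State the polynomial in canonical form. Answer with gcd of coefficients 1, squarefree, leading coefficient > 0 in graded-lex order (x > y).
First, deg p = 2. No degree-1 curve has this shape.
Finally, the integer polynomial consistent with all of this is the stated p.

x^2 - 2*x*y - x - 2*y - 3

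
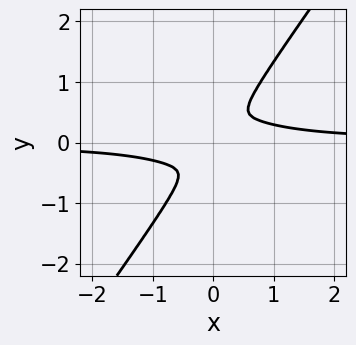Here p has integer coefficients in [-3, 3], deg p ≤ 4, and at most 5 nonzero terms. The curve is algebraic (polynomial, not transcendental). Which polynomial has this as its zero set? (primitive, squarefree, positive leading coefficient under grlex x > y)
1. Degree: a generic line meets the curve in up to 4 points, so deg p = 4.
2. Solving for integer coefficients yields p as stated.

3*x^3*y + x^2*y^2 + 2*x*y^3 - 3*y^4 - x^2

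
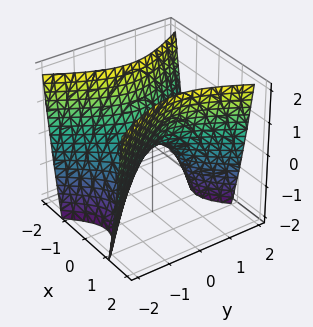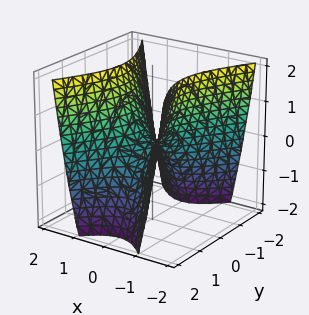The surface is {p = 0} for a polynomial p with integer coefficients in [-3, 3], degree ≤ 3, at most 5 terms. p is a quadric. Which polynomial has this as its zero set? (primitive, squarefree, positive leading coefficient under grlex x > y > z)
2*x^2 - y^2 - z

(a) Degree: a hyperbolic paraboloid; a quadric, so deg p = 2.
(b) Symmetries: the y ↦ −y reflection is a symmetry, so y appears only in even powers; mirror symmetry x ↦ −x ⇒ only even powers of x.
(c) Reading off the gridlines: one y-axis crossing is at y = 0; it crosses the x-axis at the gridline x = 0; one z-axis crossing is at z = 0.
(d) Putting this together gives p.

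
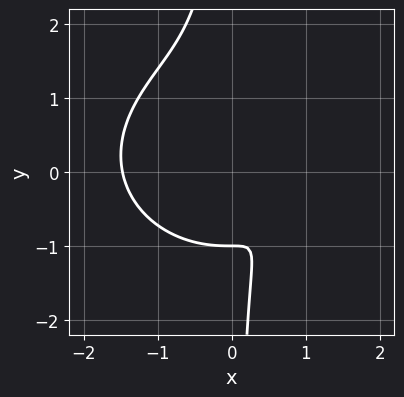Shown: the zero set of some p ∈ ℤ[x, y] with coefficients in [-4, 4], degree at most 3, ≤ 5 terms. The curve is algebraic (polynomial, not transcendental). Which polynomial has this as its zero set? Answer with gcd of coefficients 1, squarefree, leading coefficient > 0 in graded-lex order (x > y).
2*x^3 + 3*x*y^2 - 3*x + 2*y + 2

First, the degree is 3 — the shape is more complex than any degree-2 curve.
Then, from the axis intercepts and sections: it crosses the y-axis at the gridline y = -1.
Finally, fitting integer coefficients to these (and the overall shape) gives p.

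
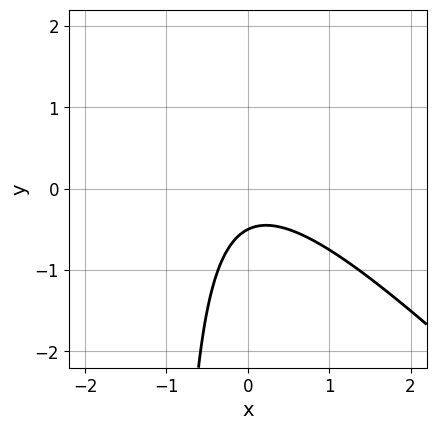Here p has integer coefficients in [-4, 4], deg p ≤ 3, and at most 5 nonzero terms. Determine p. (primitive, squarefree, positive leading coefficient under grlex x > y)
2*x^2 + 2*x*y + 2*y + 1

deg p = 2.
Checking where it meets the axes: no x-intercept at any integer in the box.
Assembling these constraints gives the stated polynomial.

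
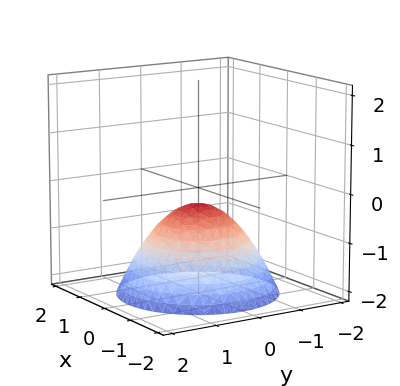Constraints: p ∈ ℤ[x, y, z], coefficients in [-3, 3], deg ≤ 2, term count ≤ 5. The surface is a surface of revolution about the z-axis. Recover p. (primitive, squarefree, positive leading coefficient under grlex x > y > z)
2*x^2 + 2*y^2 + 3*z + 1

First, deg p = 2. A generic line meets the surface in up to 2 points.
Next, symmetries: the z-axis is an axis of rotation, so x and y enter only as x² + y².
Then, against the integer gridlines: it misses every integer gridline on the y-axis; a circular section at z = -1 has radius exactly 1; it misses every integer gridline on the x-axis.
Finally, the integer polynomial consistent with all of this is the stated p.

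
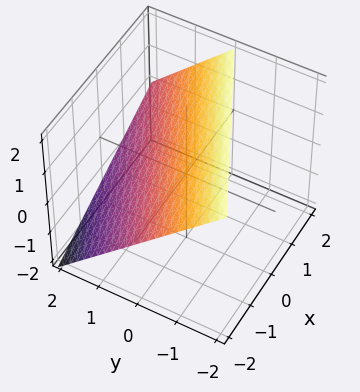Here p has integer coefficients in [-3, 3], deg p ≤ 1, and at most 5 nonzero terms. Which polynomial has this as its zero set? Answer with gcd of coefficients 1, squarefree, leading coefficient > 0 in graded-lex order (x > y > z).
deg p = 1. The surface is flat (a plane).
Checking where it meets the axes: it crosses the z-axis at the gridline z = 1; it crosses the x-axis at the gridline x = -2; one y-axis crossing is at y = 1.
Assembling these constraints gives the stated polynomial.

x - 2*y - 2*z + 2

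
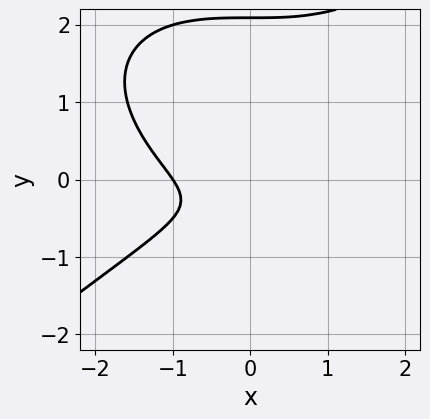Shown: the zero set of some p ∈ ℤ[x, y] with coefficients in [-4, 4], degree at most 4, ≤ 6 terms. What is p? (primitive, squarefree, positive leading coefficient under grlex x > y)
(a) deg p = 3. No degree-2 curve has this shape.
(b) Against the integer gridlines: it misses every integer gridline on the y-axis; it meets the x-axis at x = -1 (among the integer gridlines).
(c) Assembling these constraints gives the stated polynomial.

x^3 - 2*y^3 + 3*y^2 + 2*y + 1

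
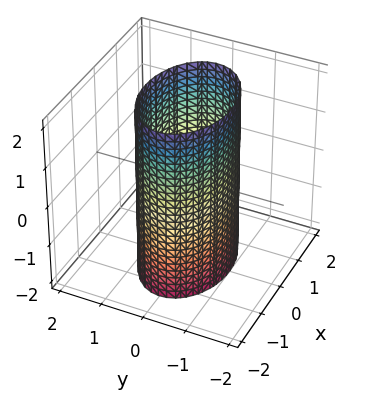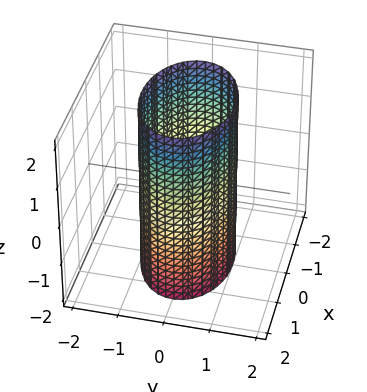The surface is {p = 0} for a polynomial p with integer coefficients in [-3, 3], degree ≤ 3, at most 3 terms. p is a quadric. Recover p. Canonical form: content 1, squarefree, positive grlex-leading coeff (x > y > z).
x^2 + 2*y^2 - 2

First, the degree is 2 — constant cross-section along one axis; a quadric.
Next, symmetries: it's symmetric under y → −y, forcing even powers of y; it's symmetric under x → −x, forcing even powers of x; mirror symmetry z ↦ −z ⇒ only even powers of z.
Next, reading off the gridlines: it misses every integer gridline on the z-axis; among the integer gridlines, it crosses the y-axis at y ∈ {-1, 1}.
Finally, the integer polynomial consistent with all of this is the stated p.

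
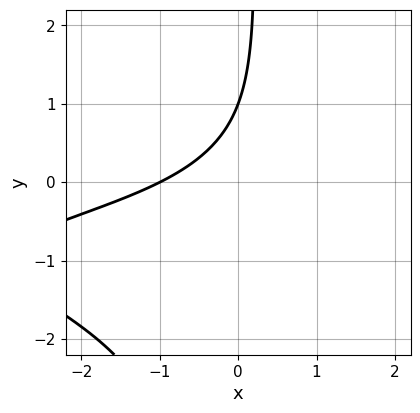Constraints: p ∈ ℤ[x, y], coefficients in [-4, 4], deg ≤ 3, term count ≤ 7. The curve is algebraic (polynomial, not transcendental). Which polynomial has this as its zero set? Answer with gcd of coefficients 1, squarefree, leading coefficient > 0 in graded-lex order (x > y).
2*x*y^2 + 3*x*y + 3*x - 3*y + 3

First, deg p = 3. The shape is more complex than any degree-2 curve.
Next, checking where it meets the axes: one y-axis crossing is at y = 1; it meets the x-axis at x = -1 (among the integer gridlines).
Finally, matching integer coefficients to the picture gives p.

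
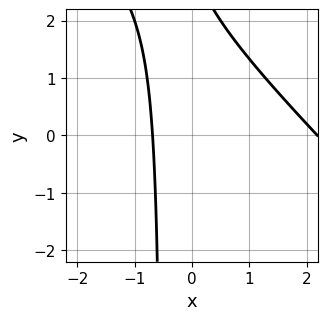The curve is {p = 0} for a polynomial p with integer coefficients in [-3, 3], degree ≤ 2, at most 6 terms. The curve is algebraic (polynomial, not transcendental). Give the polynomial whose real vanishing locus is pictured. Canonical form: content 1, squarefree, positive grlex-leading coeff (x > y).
2*x^2 + 2*x*y - 3*x + y - 3

1. The degree is 2 — the shape is more complex than any degree-1 curve.
2. Against the integer gridlines: it misses every integer gridline on the y-axis.
3. Together with the visible shape, these determine p as stated.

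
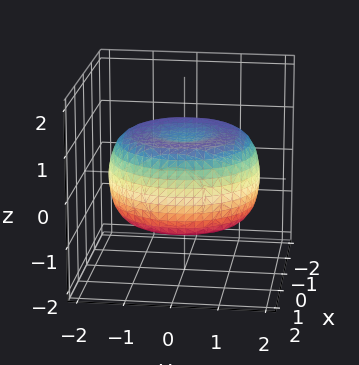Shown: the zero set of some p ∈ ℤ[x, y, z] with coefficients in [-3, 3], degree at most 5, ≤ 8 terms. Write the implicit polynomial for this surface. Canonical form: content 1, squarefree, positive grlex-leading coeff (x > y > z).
x^4 + 2*x^2*y^2 + y^4 - 2*x^2 - 2*y^2 + 3*z^2 - 2

1. Degree: the shape is more complex than any degree-3 surface, so deg p = 4.
2. Symmetries: the z-axis is an axis of rotation, so x and y enter only as x² + y².
3. From the axis intercepts and sections: a circular section at z = 0 has radius between 1 and 2.
4. The integer polynomial consistent with all of this is the stated p.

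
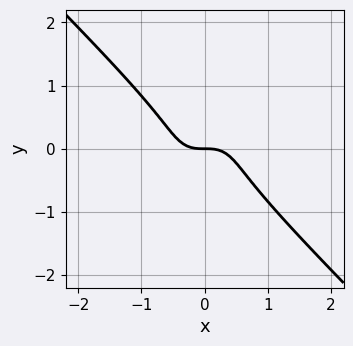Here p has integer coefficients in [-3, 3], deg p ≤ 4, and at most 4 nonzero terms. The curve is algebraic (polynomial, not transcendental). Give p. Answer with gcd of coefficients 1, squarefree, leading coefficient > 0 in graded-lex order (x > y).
First, deg p = 3. The shape is more complex than any degree-2 curve.
Next, checking where it meets the axes: one y-axis crossing is at y = 0; one x-axis crossing is at x = 0.
Finally, putting this together gives p.

2*x^3 + 2*y^3 + y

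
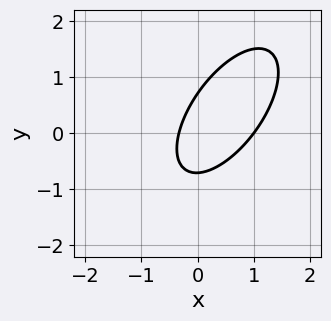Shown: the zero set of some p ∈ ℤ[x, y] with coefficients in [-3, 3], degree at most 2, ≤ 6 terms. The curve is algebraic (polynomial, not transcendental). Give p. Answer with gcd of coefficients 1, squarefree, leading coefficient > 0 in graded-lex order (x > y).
Degree: no degree-1 curve has this shape, so deg p = 2.
From the axis intercepts and sections: one x-axis crossing is at x = 1.
These observations pin down the coefficients.

3*x^2 - 3*x*y + 2*y^2 - 2*x - 1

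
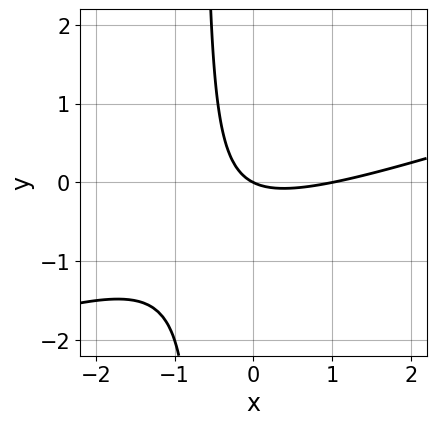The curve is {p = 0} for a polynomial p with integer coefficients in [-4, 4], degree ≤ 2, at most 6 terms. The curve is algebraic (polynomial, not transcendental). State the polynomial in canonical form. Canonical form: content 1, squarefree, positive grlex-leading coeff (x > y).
First, deg p = 2. The shape is more complex than any degree-1 curve.
Then, against the integer gridlines: among the integer gridlines, it crosses the x-axis at x ∈ {0, 1}; it meets the y-axis at y = 0 (among the integer gridlines).
Finally, together with the visible shape, these determine p as stated.

x^2 - 3*x*y - x - 2*y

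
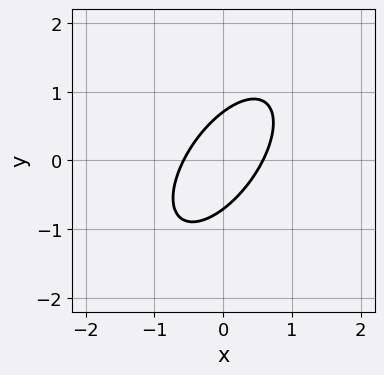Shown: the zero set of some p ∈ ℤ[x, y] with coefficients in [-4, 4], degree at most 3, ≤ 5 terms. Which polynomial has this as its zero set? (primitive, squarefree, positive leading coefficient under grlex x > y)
deg p = 2. No degree-1 curve has this shape.
The integer polynomial consistent with all of this is the stated p.

3*x^2 - 3*x*y + 2*y^2 - 1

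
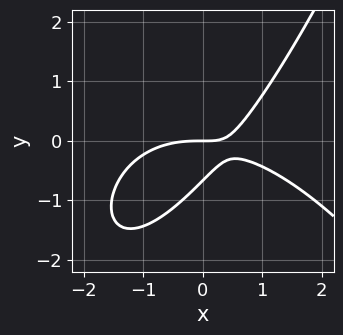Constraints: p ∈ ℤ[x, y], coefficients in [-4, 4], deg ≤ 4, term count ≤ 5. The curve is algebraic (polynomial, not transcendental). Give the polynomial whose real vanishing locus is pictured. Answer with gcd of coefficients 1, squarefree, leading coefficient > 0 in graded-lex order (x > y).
x^3 + 3*x*y - 3*y^2 - 2*y

The degree is 3 — a generic line meets the curve in up to 3 points.
Checking where it meets the axes: it meets the x-axis at x = 0 (among the integer gridlines); one y-axis crossing is at y = 0.
Together with the visible shape, these determine p as stated.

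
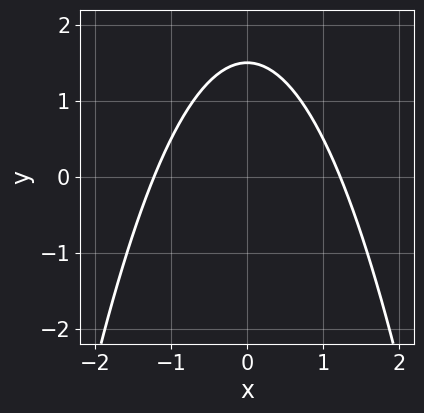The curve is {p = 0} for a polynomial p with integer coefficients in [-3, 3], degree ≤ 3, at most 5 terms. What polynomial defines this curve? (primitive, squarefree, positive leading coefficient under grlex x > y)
2*x^2 + 2*y - 3

deg p = 2. The shape is more complex than any degree-1 curve.
Symmetries: the x ↦ −x reflection is a symmetry, so x appears only in even powers.
The integer polynomial consistent with all of this is the stated p.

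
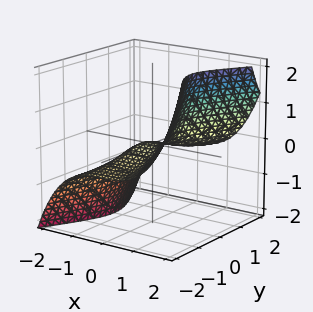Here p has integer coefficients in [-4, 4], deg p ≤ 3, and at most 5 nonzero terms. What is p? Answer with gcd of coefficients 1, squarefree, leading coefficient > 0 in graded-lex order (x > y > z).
2*x^3 - 2*y^2*z - y^2 - 2*z

The degree is 3 — no degree-2 surface has this shape.
Against the integer gridlines: it crosses the z-axis at the gridline z = 0; one x-axis crossing is at x = 0; it crosses the y-axis at the gridline y = 0.
Solving for integer coefficients yields p as stated.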